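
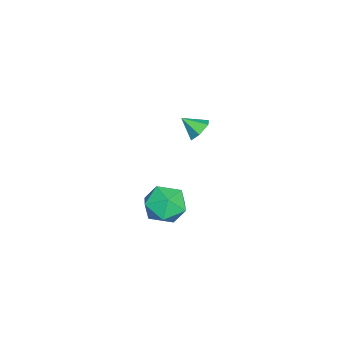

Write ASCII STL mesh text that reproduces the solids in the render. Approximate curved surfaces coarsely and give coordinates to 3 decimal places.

solid 
facet normal -0.672 -0.620 0.404
outer loop
vertex -0.171 -2.376 -2.916
vertex 0.526 -3.263 -3.118
vertex 0.597 -2.693 -2.126
endloop
endfacet
facet normal -0.711 0.028 0.702
outer loop
vertex -0.171 -2.376 -2.916
vertex 0.597 -2.693 -2.126
vertex 0.425 -1.581 -2.344
endloop
endfacet
facet normal -0.846 0.501 0.185
outer loop
vertex -0.171 -2.376 -2.916
vertex 0.425 -1.581 -2.344
vertex 0.248 -1.464 -3.47
endloop
endfacet
facet normal -0.889 0.145 -0.433
outer loop
vertex -0.171 -2.376 -2.916
vertex 0.248 -1.464 -3.47
vertex 0.311 -2.503 -3.948
endloop
endfacet
facet normal -0.782 -0.547 -0.298
outer loop
vertex -0.171 -2.376 -2.916
vertex 0.311 -2.503 -3.948
vertex 0.526 -3.263 -3.118
endloop
endfacet
facet normal -0.073 0.181 0.981
outer loop
vertex 0.425 -1.581 -2.344
vertex 0.597 -2.693 -2.126
vertex 1.489 -1.977 -2.192
endloop
endfacet
facet normal -0.009 -0.867 0.499
outer loop
vertex 0.597 -2.693 -2.126
vertex 0.526 -3.263 -3.118
vertex 1.552 -3.016 -2.67
endloop
endfacet
facet normal -0.188 -0.748 -0.636
outer loop
vertex 0.526 -3.263 -3.118
vertex 0.311 -2.503 -3.948
vertex 1.375 -2.899 -3.796
endloop
endfacet
facet normal -0.361 0.372 -0.855
outer loop
vertex 0.311 -2.503 -3.948
vertex 0.248 -1.464 -3.47
vertex 1.203 -1.787 -4.014
endloop
endfacet
facet normal -0.291 0.946 0.144
outer loop
vertex 0.248 -1.464 -3.47
vertex 0.425 -1.581 -2.344
vertex 1.274 -1.217 -3.022
endloop
endfacet
facet normal 0.889 -0.145 0.433
outer loop
vertex 1.971 -2.104 -3.224
vertex 1.489 -1.977 -2.192
vertex 1.552 -3.016 -2.67
endloop
endfacet
facet normal 0.846 -0.501 -0.185
outer loop
vertex 1.971 -2.104 -3.224
vertex 1.552 -3.016 -2.67
vertex 1.375 -2.899 -3.796
endloop
endfacet
facet normal 0.711 -0.028 -0.702
outer loop
vertex 1.971 -2.104 -3.224
vertex 1.375 -2.899 -3.796
vertex 1.203 -1.787 -4.014
endloop
endfacet
facet normal 0.672 0.620 -0.404
outer loop
vertex 1.971 -2.104 -3.224
vertex 1.203 -1.787 -4.014
vertex 1.274 -1.217 -3.022
endloop
endfacet
facet normal 0.782 0.547 0.298
outer loop
vertex 1.971 -2.104 -3.224
vertex 1.274 -1.217 -3.022
vertex 1.489 -1.977 -2.192
endloop
endfacet
facet normal 0.361 -0.372 0.855
outer loop
vertex 1.552 -3.016 -2.67
vertex 1.489 -1.977 -2.192
vertex 0.597 -2.693 -2.126
endloop
endfacet
facet normal 0.291 -0.946 -0.144
outer loop
vertex 1.375 -2.899 -3.796
vertex 1.552 -3.016 -2.67
vertex 0.526 -3.263 -3.118
endloop
endfacet
facet normal 0.073 -0.181 -0.981
outer loop
vertex 1.203 -1.787 -4.014
vertex 1.375 -2.899 -3.796
vertex 0.311 -2.503 -3.948
endloop
endfacet
facet normal 0.009 0.867 -0.499
outer loop
vertex 1.274 -1.217 -3.022
vertex 1.203 -1.787 -4.014
vertex 0.248 -1.464 -3.47
endloop
endfacet
facet normal 0.188 0.748 0.636
outer loop
vertex 1.489 -1.977 -2.192
vertex 1.274 -1.217 -3.022
vertex 0.425 -1.581 -2.344
endloop
endfacet
facet normal 0.069 0.800 -0.595
outer loop
vertex 1.928 -0.856 2.429
vertex 1.426 -0.573 2.751
vertex 2.046 -0.475 2.955
endloop
endfacet
facet normal 0.827 -0.527 0.196
outer loop
vertex 1.928 -0.856 2.429
vertex 2.046 -0.475 2.955
vertex 1.354 -1.407 3.369
endloop
endfacet
facet normal 0.069 0.801 -0.594
outer loop
vertex 2.046 -0.475 2.955
vertex 1.426 -0.573 2.751
vertex 1.543 -0.193 3.277
endloop
endfacet
facet normal 0.532 -0.019 0.847
outer loop
vertex 2.046 -0.475 2.955
vertex 1.543 -0.193 3.277
vertex 1.354 -1.407 3.369
endloop
endfacet
facet normal 0.069 0.801 -0.594
outer loop
vertex 1.543 -0.193 3.277
vertex 1.426 -0.573 2.751
vertex 0.923 -0.291 3.073
endloop
endfacet
facet normal -0.328 0.122 0.937
outer loop
vertex 1.543 -0.193 3.277
vertex 0.923 -0.291 3.073
vertex 1.354 -1.407 3.369
endloop
endfacet
facet normal 0.068 0.801 -0.595
outer loop
vertex 0.923 -0.291 3.073
vertex 1.426 -0.573 2.751
vertex 0.806 -0.672 2.547
endloop
endfacet
facet normal -0.893 -0.245 0.376
outer loop
vertex 0.923 -0.291 3.073
vertex 0.806 -0.672 2.547
vertex 1.354 -1.407 3.369
endloop
endfacet
facet normal 0.068 0.801 -0.595
outer loop
vertex 0.806 -0.672 2.547
vertex 1.426 -0.573 2.751
vertex 1.308 -0.954 2.225
endloop
endfacet
facet normal -0.599 -0.753 -0.274
outer loop
vertex 0.806 -0.672 2.547
vertex 1.308 -0.954 2.225
vertex 1.354 -1.407 3.369
endloop
endfacet
facet normal 0.069 0.800 -0.595
outer loop
vertex 1.308 -0.954 2.225
vertex 1.426 -0.573 2.751
vertex 1.928 -0.856 2.429
endloop
endfacet
facet normal 0.261 -0.894 -0.364
outer loop
vertex 1.308 -0.954 2.225
vertex 1.928 -0.856 2.429
vertex 1.354 -1.407 3.369
endloop
endfacet

endsolid


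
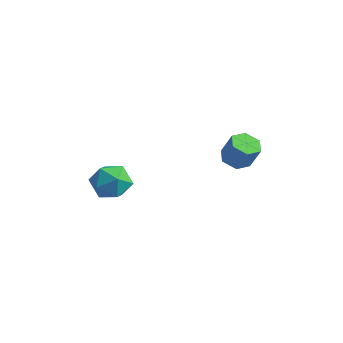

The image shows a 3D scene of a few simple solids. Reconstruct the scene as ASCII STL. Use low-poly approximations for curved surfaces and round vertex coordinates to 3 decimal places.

solid 
facet normal -0.424 -0.060 -0.904
outer loop
vertex -0.632 1.016 2.599
vertex -1.153 0.829 2.856
vertex -1.052 1.424 2.769
endloop
endfacet
facet normal 0.588 0.741 -0.324
outer loop
vertex -0.632 1.016 2.599
vertex -1.052 1.424 2.769
vertex -0.187 1.078 3.548
endloop
endfacet
facet normal 0.588 0.741 -0.324
outer loop
vertex -0.187 1.078 3.548
vertex -1.052 1.424 2.769
vertex -0.607 1.486 3.718
endloop
endfacet
facet normal 0.424 0.059 0.904
outer loop
vertex -0.187 1.078 3.548
vertex -0.607 1.486 3.718
vertex -0.707 0.891 3.804
endloop
endfacet
facet normal -0.424 -0.060 -0.904
outer loop
vertex -1.052 1.424 2.769
vertex -1.153 0.829 2.856
vertex -1.573 1.237 3.026
endloop
endfacet
facet normal -0.302 0.950 0.079
outer loop
vertex -1.052 1.424 2.769
vertex -1.573 1.237 3.026
vertex -0.607 1.486 3.718
endloop
endfacet
facet normal -0.302 0.950 0.080
outer loop
vertex -0.607 1.486 3.718
vertex -1.573 1.237 3.026
vertex -1.127 1.299 3.975
endloop
endfacet
facet normal 0.425 0.059 0.903
outer loop
vertex -0.607 1.486 3.718
vertex -1.127 1.299 3.975
vertex -0.707 0.891 3.804
endloop
endfacet
facet normal -0.424 -0.059 -0.904
outer loop
vertex -1.573 1.237 3.026
vertex -1.153 0.829 2.856
vertex -1.673 0.642 3.112
endloop
endfacet
facet normal -0.890 0.208 0.405
outer loop
vertex -1.573 1.237 3.026
vertex -1.673 0.642 3.112
vertex -1.127 1.299 3.975
endloop
endfacet
facet normal -0.890 0.210 0.404
outer loop
vertex -1.127 1.299 3.975
vertex -1.673 0.642 3.112
vertex -1.228 0.704 4.061
endloop
endfacet
facet normal 0.425 0.058 0.903
outer loop
vertex -1.127 1.299 3.975
vertex -1.228 0.704 4.061
vertex -0.707 0.891 3.804
endloop
endfacet
facet normal -0.424 -0.059 -0.904
outer loop
vertex -1.673 0.642 3.112
vertex -1.153 0.829 2.856
vertex -1.253 0.234 2.942
endloop
endfacet
facet normal -0.588 -0.741 0.324
outer loop
vertex -1.673 0.642 3.112
vertex -1.253 0.234 2.942
vertex -1.228 0.704 4.061
endloop
endfacet
facet normal -0.588 -0.741 0.324
outer loop
vertex -1.228 0.704 4.061
vertex -1.253 0.234 2.942
vertex -0.808 0.296 3.891
endloop
endfacet
facet normal 0.424 0.060 0.904
outer loop
vertex -1.228 0.704 4.061
vertex -0.808 0.296 3.891
vertex -0.707 0.891 3.804
endloop
endfacet
facet normal -0.425 -0.059 -0.903
outer loop
vertex -1.253 0.234 2.942
vertex -1.153 0.829 2.856
vertex -0.733 0.421 2.685
endloop
endfacet
facet normal 0.302 -0.950 -0.080
outer loop
vertex -1.253 0.234 2.942
vertex -0.733 0.421 2.685
vertex -0.808 0.296 3.891
endloop
endfacet
facet normal 0.302 -0.950 -0.080
outer loop
vertex -0.808 0.296 3.891
vertex -0.733 0.421 2.685
vertex -0.287 0.483 3.634
endloop
endfacet
facet normal 0.424 0.060 0.904
outer loop
vertex -0.808 0.296 3.891
vertex -0.287 0.483 3.634
vertex -0.707 0.891 3.804
endloop
endfacet
facet normal -0.425 -0.058 -0.903
outer loop
vertex -0.733 0.421 2.685
vertex -1.153 0.829 2.856
vertex -0.632 1.016 2.599
endloop
endfacet
facet normal 0.890 -0.210 -0.405
outer loop
vertex -0.733 0.421 2.685
vertex -0.632 1.016 2.599
vertex -0.287 0.483 3.634
endloop
endfacet
facet normal 0.891 -0.208 -0.404
outer loop
vertex -0.287 0.483 3.634
vertex -0.632 1.016 2.599
vertex -0.187 1.078 3.548
endloop
endfacet
facet normal 0.424 0.059 0.904
outer loop
vertex -0.287 0.483 3.634
vertex -0.187 1.078 3.548
vertex -0.707 0.891 3.804
endloop
endfacet
facet normal 0.230 -0.013 0.973
outer loop
vertex -2.828 -3.11 3.575
vertex -3.183 -3.858 3.649
vertex -2.376 -3.798 3.459
endloop
endfacet
facet normal 0.710 0.364 0.603
outer loop
vertex -2.828 -3.11 3.575
vertex -2.376 -3.798 3.459
vertex -2.28 -3.146 2.952
endloop
endfacet
facet normal 0.364 0.892 0.269
outer loop
vertex -2.828 -3.11 3.575
vertex -2.28 -3.146 2.952
vertex -3.027 -2.804 2.829
endloop
endfacet
facet normal -0.329 0.840 0.432
outer loop
vertex -2.828 -3.11 3.575
vertex -3.027 -2.804 2.829
vertex -3.585 -3.244 3.259
endloop
endfacet
facet normal -0.412 0.281 0.867
outer loop
vertex -2.828 -3.11 3.575
vertex -3.585 -3.244 3.259
vertex -3.183 -3.858 3.649
endloop
endfacet
facet normal 0.992 -0.063 0.107
outer loop
vertex -2.28 -3.146 2.952
vertex -2.376 -3.798 3.459
vertex -2.295 -3.916 2.641
endloop
endfacet
facet normal 0.216 -0.675 0.705
outer loop
vertex -2.376 -3.798 3.459
vertex -3.183 -3.858 3.649
vertex -2.853 -4.356 3.071
endloop
endfacet
facet normal -0.822 -0.199 0.533
outer loop
vertex -3.183 -3.858 3.649
vertex -3.585 -3.244 3.259
vertex -3.6 -4.014 2.948
endloop
endfacet
facet normal -0.688 0.706 -0.170
outer loop
vertex -3.585 -3.244 3.259
vertex -3.027 -2.804 2.829
vertex -3.504 -3.362 2.441
endloop
endfacet
facet normal 0.433 0.790 -0.434
outer loop
vertex -3.027 -2.804 2.829
vertex -2.28 -3.146 2.952
vertex -2.697 -3.302 2.251
endloop
endfacet
facet normal 0.329 -0.840 -0.432
outer loop
vertex -3.052 -4.05 2.325
vertex -2.295 -3.916 2.641
vertex -2.853 -4.356 3.071
endloop
endfacet
facet normal -0.364 -0.892 -0.269
outer loop
vertex -3.052 -4.05 2.325
vertex -2.853 -4.356 3.071
vertex -3.6 -4.014 2.948
endloop
endfacet
facet normal -0.710 -0.364 -0.603
outer loop
vertex -3.052 -4.05 2.325
vertex -3.6 -4.014 2.948
vertex -3.504 -3.362 2.441
endloop
endfacet
facet normal -0.230 0.013 -0.973
outer loop
vertex -3.052 -4.05 2.325
vertex -3.504 -3.362 2.441
vertex -2.697 -3.302 2.251
endloop
endfacet
facet normal 0.412 -0.281 -0.867
outer loop
vertex -3.052 -4.05 2.325
vertex -2.697 -3.302 2.251
vertex -2.295 -3.916 2.641
endloop
endfacet
facet normal 0.688 -0.706 0.170
outer loop
vertex -2.853 -4.356 3.071
vertex -2.295 -3.916 2.641
vertex -2.376 -3.798 3.459
endloop
endfacet
facet normal -0.433 -0.790 0.434
outer loop
vertex -3.6 -4.014 2.948
vertex -2.853 -4.356 3.071
vertex -3.183 -3.858 3.649
endloop
endfacet
facet normal -0.992 0.063 -0.107
outer loop
vertex -3.504 -3.362 2.441
vertex -3.6 -4.014 2.948
vertex -3.585 -3.244 3.259
endloop
endfacet
facet normal -0.216 0.675 -0.705
outer loop
vertex -2.697 -3.302 2.251
vertex -3.504 -3.362 2.441
vertex -3.027 -2.804 2.829
endloop
endfacet
facet normal 0.822 0.199 -0.533
outer loop
vertex -2.295 -3.916 2.641
vertex -2.697 -3.302 2.251
vertex -2.28 -3.146 2.952
endloop
endfacet

endsolid


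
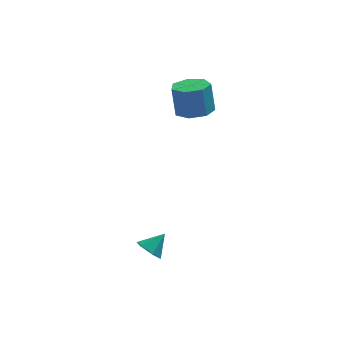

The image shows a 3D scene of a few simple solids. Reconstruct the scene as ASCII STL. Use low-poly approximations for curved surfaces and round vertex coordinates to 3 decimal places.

solid 
facet normal 0.097 -0.226 -0.969
outer loop
vertex 1.91 4.279 1.628
vertex 1.161 3.621 1.706
vertex 1.116 4.593 1.475
endloop
endfacet
facet normal 0.391 0.905 -0.171
outer loop
vertex 1.91 4.279 1.628
vertex 1.116 4.593 1.475
vertex 1.748 4.657 3.257
endloop
endfacet
facet normal 0.390 0.905 -0.171
outer loop
vertex 1.748 4.657 3.257
vertex 1.116 4.593 1.475
vertex 0.953 4.971 3.104
endloop
endfacet
facet normal -0.098 0.225 0.969
outer loop
vertex 1.748 4.657 3.257
vertex 0.953 4.971 3.104
vertex 0.999 3.999 3.334
endloop
endfacet
facet normal 0.096 -0.226 -0.969
outer loop
vertex 1.116 4.593 1.475
vertex 1.161 3.621 1.706
vertex 0.355 4.175 1.497
endloop
endfacet
facet normal -0.472 0.847 -0.244
outer loop
vertex 1.116 4.593 1.475
vertex 0.355 4.175 1.497
vertex 0.953 4.971 3.104
endloop
endfacet
facet normal -0.473 0.847 -0.244
outer loop
vertex 0.953 4.971 3.104
vertex 0.355 4.175 1.497
vertex 0.193 4.553 3.125
endloop
endfacet
facet normal -0.097 0.225 0.970
outer loop
vertex 0.953 4.971 3.104
vertex 0.193 4.553 3.125
vertex 0.999 3.999 3.334
endloop
endfacet
facet normal 0.097 -0.224 -0.970
outer loop
vertex 0.355 4.175 1.497
vertex 1.161 3.621 1.706
vertex 0.202 3.34 1.675
endloop
endfacet
facet normal -0.980 0.151 -0.133
outer loop
vertex 0.355 4.175 1.497
vertex 0.202 3.34 1.675
vertex 0.193 4.553 3.125
endloop
endfacet
facet normal -0.980 0.151 -0.132
outer loop
vertex 0.193 4.553 3.125
vertex 0.202 3.34 1.675
vertex 0.04 3.718 3.304
endloop
endfacet
facet normal -0.096 0.225 0.969
outer loop
vertex 0.193 4.553 3.125
vertex 0.04 3.718 3.304
vertex 0.999 3.999 3.334
endloop
endfacet
facet normal 0.097 -0.224 -0.970
outer loop
vertex 0.202 3.34 1.675
vertex 1.161 3.621 1.706
vertex 0.771 2.716 1.876
endloop
endfacet
facet normal -0.749 -0.658 0.078
outer loop
vertex 0.202 3.34 1.675
vertex 0.771 2.716 1.876
vertex 0.04 3.718 3.304
endloop
endfacet
facet normal -0.750 -0.657 0.078
outer loop
vertex 0.04 3.718 3.304
vertex 0.771 2.716 1.876
vertex 0.608 3.094 3.505
endloop
endfacet
facet normal -0.096 0.225 0.970
outer loop
vertex 0.04 3.718 3.304
vertex 0.608 3.094 3.505
vertex 0.999 3.999 3.334
endloop
endfacet
facet normal 0.097 -0.224 -0.970
outer loop
vertex 0.771 2.716 1.876
vertex 1.161 3.621 1.706
vertex 1.634 2.774 1.949
endloop
endfacet
facet normal 0.046 -0.972 0.230
outer loop
vertex 0.771 2.716 1.876
vertex 1.634 2.774 1.949
vertex 0.608 3.094 3.505
endloop
endfacet
facet normal 0.046 -0.972 0.230
outer loop
vertex 0.608 3.094 3.505
vertex 1.634 2.774 1.949
vertex 1.471 3.152 3.578
endloop
endfacet
facet normal -0.097 0.225 0.969
outer loop
vertex 0.608 3.094 3.505
vertex 1.471 3.152 3.578
vertex 0.999 3.999 3.334
endloop
endfacet
facet normal 0.096 -0.225 -0.970
outer loop
vertex 1.634 2.774 1.949
vertex 1.161 3.621 1.706
vertex 2.141 3.47 1.838
endloop
endfacet
facet normal 0.806 -0.554 0.209
outer loop
vertex 1.634 2.774 1.949
vertex 2.141 3.47 1.838
vertex 1.471 3.152 3.578
endloop
endfacet
facet normal 0.806 -0.554 0.209
outer loop
vertex 1.471 3.152 3.578
vertex 2.141 3.47 1.838
vertex 1.978 3.848 3.467
endloop
endfacet
facet normal -0.097 0.225 0.969
outer loop
vertex 1.471 3.152 3.578
vertex 1.978 3.848 3.467
vertex 0.999 3.999 3.334
endloop
endfacet
facet normal 0.096 -0.224 -0.970
outer loop
vertex 2.141 3.47 1.838
vertex 1.161 3.621 1.706
vertex 1.91 4.279 1.628
endloop
endfacet
facet normal 0.959 0.282 0.031
outer loop
vertex 2.141 3.47 1.838
vertex 1.91 4.279 1.628
vertex 1.978 3.848 3.467
endloop
endfacet
facet normal 0.959 0.281 0.030
outer loop
vertex 1.978 3.848 3.467
vertex 1.91 4.279 1.628
vertex 1.748 4.657 3.257
endloop
endfacet
facet normal -0.097 0.224 0.970
outer loop
vertex 1.978 3.848 3.467
vertex 1.748 4.657 3.257
vertex 0.999 3.999 3.334
endloop
endfacet
facet normal -0.669 -0.390 -0.633
outer loop
vertex -1.239 -1.812 -4.446
vertex -1.645 -2.046 -3.873
vertex -1.764 -1.375 -4.161
endloop
endfacet
facet normal 0.510 0.807 -0.297
outer loop
vertex -1.239 -1.812 -4.446
vertex -1.764 -1.375 -4.161
vertex -0.835 -1.574 -3.107
endloop
endfacet
facet normal -0.669 -0.390 -0.632
outer loop
vertex -1.764 -1.375 -4.161
vertex -1.645 -2.046 -3.873
vertex -2.169 -1.609 -3.588
endloop
endfacet
facet normal -0.131 0.947 0.294
outer loop
vertex -1.764 -1.375 -4.161
vertex -2.169 -1.609 -3.588
vertex -0.835 -1.574 -3.107
endloop
endfacet
facet normal -0.669 -0.390 -0.632
outer loop
vertex -2.169 -1.609 -3.588
vertex -1.645 -2.046 -3.873
vertex -2.05 -2.28 -3.3
endloop
endfacet
facet normal -0.329 0.323 0.888
outer loop
vertex -2.169 -1.609 -3.588
vertex -2.05 -2.28 -3.3
vertex -0.835 -1.574 -3.107
endloop
endfacet
facet normal -0.669 -0.391 -0.632
outer loop
vertex -2.05 -2.28 -3.3
vertex -1.645 -2.046 -3.873
vertex -1.526 -2.717 -3.584
endloop
endfacet
facet normal 0.115 -0.441 0.890
outer loop
vertex -2.05 -2.28 -3.3
vertex -1.526 -2.717 -3.584
vertex -0.835 -1.574 -3.107
endloop
endfacet
facet normal -0.669 -0.391 -0.632
outer loop
vertex -1.526 -2.717 -3.584
vertex -1.645 -2.046 -3.873
vertex -1.12 -2.483 -4.158
endloop
endfacet
facet normal 0.757 -0.582 0.298
outer loop
vertex -1.526 -2.717 -3.584
vertex -1.12 -2.483 -4.158
vertex -0.835 -1.574 -3.107
endloop
endfacet
facet normal -0.669 -0.390 -0.633
outer loop
vertex -1.12 -2.483 -4.158
vertex -1.645 -2.046 -3.873
vertex -1.239 -1.812 -4.446
endloop
endfacet
facet normal 0.954 0.042 -0.296
outer loop
vertex -1.12 -2.483 -4.158
vertex -1.239 -1.812 -4.446
vertex -0.835 -1.574 -3.107
endloop
endfacet

endsolid


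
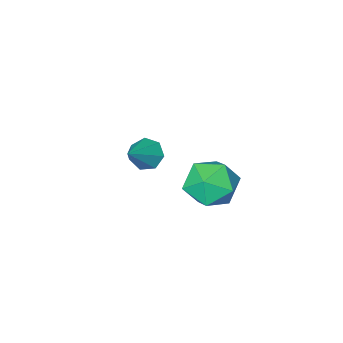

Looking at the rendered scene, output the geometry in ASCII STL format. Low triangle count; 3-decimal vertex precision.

solid 
facet normal -0.650 0.589 0.480
outer loop
vertex -2.169 0.985 -0.979
vertex -2.951 0.298 -1.194
vertex -2.384 0.196 -0.301
endloop
endfacet
facet normal 0.004 0.651 0.759
outer loop
vertex -2.169 0.985 -0.979
vertex -2.384 0.196 -0.301
vertex -1.376 0.447 -0.522
endloop
endfacet
facet normal 0.447 0.862 0.240
outer loop
vertex -2.169 0.985 -0.979
vertex -1.376 0.447 -0.522
vertex -1.32 0.704 -1.551
endloop
endfacet
facet normal 0.066 0.931 -0.360
outer loop
vertex -2.169 0.985 -0.979
vertex -1.32 0.704 -1.551
vertex -2.293 0.612 -1.966
endloop
endfacet
facet normal -0.612 0.762 -0.211
outer loop
vertex -2.169 0.985 -0.979
vertex -2.293 0.612 -1.966
vertex -2.951 0.298 -1.194
endloop
endfacet
facet normal 0.213 0.004 0.977
outer loop
vertex -1.376 0.447 -0.522
vertex -2.384 0.196 -0.301
vertex -1.667 -0.572 -0.454
endloop
endfacet
facet normal -0.845 -0.096 0.526
outer loop
vertex -2.384 0.196 -0.301
vertex -2.951 0.298 -1.194
vertex -2.64 -0.664 -0.869
endloop
endfacet
facet normal -0.784 0.184 -0.593
outer loop
vertex -2.951 0.298 -1.194
vertex -2.293 0.612 -1.966
vertex -2.584 -0.407 -1.898
endloop
endfacet
facet normal 0.312 0.457 -0.833
outer loop
vertex -2.293 0.612 -1.966
vertex -1.32 0.704 -1.551
vertex -1.576 -0.156 -2.119
endloop
endfacet
facet normal 0.928 0.346 0.137
outer loop
vertex -1.32 0.704 -1.551
vertex -1.376 0.447 -0.522
vertex -1.009 -0.258 -1.226
endloop
endfacet
facet normal -0.066 -0.931 0.360
outer loop
vertex -1.791 -0.945 -1.441
vertex -1.667 -0.572 -0.454
vertex -2.64 -0.664 -0.869
endloop
endfacet
facet normal -0.447 -0.862 -0.240
outer loop
vertex -1.791 -0.945 -1.441
vertex -2.64 -0.664 -0.869
vertex -2.584 -0.407 -1.898
endloop
endfacet
facet normal -0.004 -0.651 -0.759
outer loop
vertex -1.791 -0.945 -1.441
vertex -2.584 -0.407 -1.898
vertex -1.576 -0.156 -2.119
endloop
endfacet
facet normal 0.650 -0.589 -0.480
outer loop
vertex -1.791 -0.945 -1.441
vertex -1.576 -0.156 -2.119
vertex -1.009 -0.258 -1.226
endloop
endfacet
facet normal 0.612 -0.762 0.211
outer loop
vertex -1.791 -0.945 -1.441
vertex -1.009 -0.258 -1.226
vertex -1.667 -0.572 -0.454
endloop
endfacet
facet normal -0.312 -0.457 0.833
outer loop
vertex -2.64 -0.664 -0.869
vertex -1.667 -0.572 -0.454
vertex -2.384 0.196 -0.301
endloop
endfacet
facet normal -0.928 -0.346 -0.137
outer loop
vertex -2.584 -0.407 -1.898
vertex -2.64 -0.664 -0.869
vertex -2.951 0.298 -1.194
endloop
endfacet
facet normal -0.213 -0.004 -0.977
outer loop
vertex -1.576 -0.156 -2.119
vertex -2.584 -0.407 -1.898
vertex -2.293 0.612 -1.966
endloop
endfacet
facet normal 0.845 0.096 -0.526
outer loop
vertex -1.009 -0.258 -1.226
vertex -1.576 -0.156 -2.119
vertex -1.32 0.704 -1.551
endloop
endfacet
facet normal 0.784 -0.184 0.593
outer loop
vertex -1.667 -0.572 -0.454
vertex -1.009 -0.258 -1.226
vertex -1.376 0.447 -0.522
endloop
endfacet
facet normal -0.712 -0.360 -0.603
outer loop
vertex 1.435 1.108 1.921
vertex 1.102 0.953 2.407
vertex 1.1 1.478 2.096
endloop
endfacet
facet normal 0.546 0.707 -0.450
outer loop
vertex 1.435 1.108 1.921
vertex 1.1 1.478 2.096
vertex 2.078 1.447 3.233
endloop
endfacet
facet normal -0.712 -0.360 -0.603
outer loop
vertex 1.1 1.478 2.096
vertex 1.102 0.953 2.407
vertex 0.766 1.452 2.506
endloop
endfacet
facet normal -0.022 0.999 0.046
outer loop
vertex 1.1 1.478 2.096
vertex 0.766 1.452 2.506
vertex 2.078 1.447 3.233
endloop
endfacet
facet normal -0.713 -0.360 -0.602
outer loop
vertex 0.766 1.452 2.506
vertex 1.102 0.953 2.407
vertex 0.685 1.051 2.842
endloop
endfacet
facet normal -0.371 0.639 0.674
outer loop
vertex 0.766 1.452 2.506
vertex 0.685 1.051 2.842
vertex 2.078 1.447 3.233
endloop
endfacet
facet normal -0.712 -0.361 -0.602
outer loop
vertex 0.685 1.051 2.842
vertex 1.102 0.953 2.407
vertex 0.919 0.576 2.85
endloop
endfacet
facet normal -0.242 -0.103 0.965
outer loop
vertex 0.685 1.051 2.842
vertex 0.919 0.576 2.85
vertex 2.078 1.447 3.233
endloop
endfacet
facet normal -0.713 -0.361 -0.602
outer loop
vertex 0.919 0.576 2.85
vertex 1.102 0.953 2.407
vertex 1.29 0.385 2.525
endloop
endfacet
facet normal 0.269 -0.664 0.697
outer loop
vertex 0.919 0.576 2.85
vertex 1.29 0.385 2.525
vertex 2.078 1.447 3.233
endloop
endfacet
facet normal -0.712 -0.361 -0.602
outer loop
vertex 1.29 0.385 2.525
vertex 1.102 0.953 2.407
vertex 1.52 0.622 2.111
endloop
endfacet
facet normal 0.777 -0.625 0.074
outer loop
vertex 1.29 0.385 2.525
vertex 1.52 0.622 2.111
vertex 2.078 1.447 3.233
endloop
endfacet
facet normal -0.712 -0.360 -0.603
outer loop
vertex 1.52 0.622 2.111
vertex 1.102 0.953 2.407
vertex 1.435 1.108 1.921
endloop
endfacet
facet normal 0.899 -0.014 -0.437
outer loop
vertex 1.52 0.622 2.111
vertex 1.435 1.108 1.921
vertex 2.078 1.447 3.233
endloop
endfacet

endsolid


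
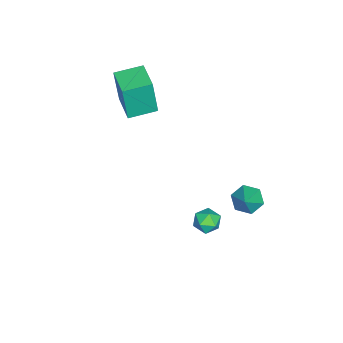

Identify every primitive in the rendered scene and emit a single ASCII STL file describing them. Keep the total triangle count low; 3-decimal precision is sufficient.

solid 
facet normal -0.547 0.829 0.114
outer loop
vertex -3.356 -1.512 2.441
vertex -2.135 -0.711 2.47
vertex -3.443 -1.309 0.544
endloop
endfacet
facet normal -0.836 -0.548 -0.020
outer loop
vertex -2.705 -2.429 0.39
vertex -3.356 -1.512 2.441
vertex -3.443 -1.309 0.544
endloop
endfacet
facet normal -0.547 0.830 0.114
outer loop
vertex -3.443 -1.309 0.544
vertex -2.135 -0.711 2.47
vertex -2.223 -0.509 0.573
endloop
endfacet
facet normal -0.046 0.106 -0.993
outer loop
vertex -2.223 -0.509 0.573
vertex -2.705 -2.429 0.39
vertex -3.443 -1.309 0.544
endloop
endfacet
facet normal 0.046 -0.106 0.993
outer loop
vertex -3.356 -1.512 2.441
vertex -1.397 -1.831 2.316
vertex -2.135 -0.711 2.47
endloop
endfacet
facet normal -0.836 -0.549 -0.020
outer loop
vertex -2.617 -2.631 2.287
vertex -3.356 -1.512 2.441
vertex -2.705 -2.429 0.39
endloop
endfacet
facet normal 0.046 -0.106 0.993
outer loop
vertex -2.617 -2.631 2.287
vertex -1.397 -1.831 2.316
vertex -3.356 -1.512 2.441
endloop
endfacet
facet normal 0.836 0.548 0.020
outer loop
vertex -2.135 -0.711 2.47
vertex -1.397 -1.831 2.316
vertex -2.223 -0.509 0.573
endloop
endfacet
facet normal -0.046 0.106 -0.993
outer loop
vertex -1.484 -1.628 0.419
vertex -2.705 -2.429 0.39
vertex -2.223 -0.509 0.573
endloop
endfacet
facet normal 0.836 0.549 0.020
outer loop
vertex -2.223 -0.509 0.573
vertex -1.397 -1.831 2.316
vertex -1.484 -1.628 0.419
endloop
endfacet
facet normal 0.547 -0.829 -0.114
outer loop
vertex -1.484 -1.628 0.419
vertex -2.617 -2.631 2.287
vertex -2.705 -2.429 0.39
endloop
endfacet
facet normal 0.547 -0.830 -0.114
outer loop
vertex -1.397 -1.831 2.316
vertex -2.617 -2.631 2.287
vertex -1.484 -1.628 0.419
endloop
endfacet
facet normal -0.745 -0.098 -0.660
outer loop
vertex -1.162 4.044 -4.525
vertex -1.589 3.728 -3.996
vertex -1.601 4.471 -4.093
endloop
endfacet
facet normal 0.625 0.770 -0.126
outer loop
vertex -1.162 4.044 -4.525
vertex -1.601 4.471 -4.093
vertex -0.651 3.852 -3.164
endloop
endfacet
facet normal -0.744 -0.098 -0.661
outer loop
vertex -1.601 4.471 -4.093
vertex -1.589 3.728 -3.996
vertex -2.029 4.155 -3.564
endloop
endfacet
facet normal 0.032 0.846 0.531
outer loop
vertex -1.601 4.471 -4.093
vertex -2.029 4.155 -3.564
vertex -0.651 3.852 -3.164
endloop
endfacet
facet normal -0.744 -0.099 -0.660
outer loop
vertex -2.029 4.155 -3.564
vertex -1.589 3.728 -3.996
vertex -2.016 3.412 -3.467
endloop
endfacet
facet normal -0.252 0.121 0.960
outer loop
vertex -2.029 4.155 -3.564
vertex -2.016 3.412 -3.467
vertex -0.651 3.852 -3.164
endloop
endfacet
facet normal -0.745 -0.098 -0.660
outer loop
vertex -2.016 3.412 -3.467
vertex -1.589 3.728 -3.996
vertex -1.577 2.984 -3.899
endloop
endfacet
facet normal 0.057 -0.680 0.731
outer loop
vertex -2.016 3.412 -3.467
vertex -1.577 2.984 -3.899
vertex -0.651 3.852 -3.164
endloop
endfacet
facet normal -0.744 -0.098 -0.661
outer loop
vertex -1.577 2.984 -3.899
vertex -1.589 3.728 -3.996
vertex -1.149 3.3 -4.428
endloop
endfacet
facet normal 0.650 -0.756 0.074
outer loop
vertex -1.577 2.984 -3.899
vertex -1.149 3.3 -4.428
vertex -0.651 3.852 -3.164
endloop
endfacet
facet normal -0.745 -0.099 -0.660
outer loop
vertex -1.149 3.3 -4.428
vertex -1.589 3.728 -3.996
vertex -1.162 4.044 -4.525
endloop
endfacet
facet normal 0.934 -0.030 -0.355
outer loop
vertex -1.149 3.3 -4.428
vertex -1.162 4.044 -4.525
vertex -0.651 3.852 -3.164
endloop
endfacet
facet normal 0.056 0.998 0.010
outer loop
vertex 2.497 3.567 -1.721
vertex 2.219 3.577 -1.132
vertex 2.867 3.541 -1.185
endloop
endfacet
facet normal 0.590 0.717 -0.372
outer loop
vertex 2.497 3.567 -1.721
vertex 2.867 3.541 -1.185
vertex 3.007 3.161 -1.695
endloop
endfacet
facet normal 0.304 0.324 -0.896
outer loop
vertex 2.497 3.567 -1.721
vertex 3.007 3.161 -1.695
vertex 2.444 2.962 -1.958
endloop
endfacet
facet normal -0.406 0.364 -0.838
outer loop
vertex 2.497 3.567 -1.721
vertex 2.444 2.962 -1.958
vertex 1.957 3.22 -1.61
endloop
endfacet
facet normal -0.559 0.781 -0.277
outer loop
vertex 2.497 3.567 -1.721
vertex 1.957 3.22 -1.61
vertex 2.219 3.577 -1.132
endloop
endfacet
facet normal 0.958 0.280 0.054
outer loop
vertex 3.007 3.161 -1.695
vertex 2.867 3.541 -1.185
vertex 3.043 2.92 -1.09
endloop
endfacet
facet normal 0.096 0.736 0.670
outer loop
vertex 2.867 3.541 -1.185
vertex 2.219 3.577 -1.132
vertex 2.556 3.178 -0.742
endloop
endfacet
facet normal -0.900 0.384 0.207
outer loop
vertex 2.219 3.577 -1.132
vertex 1.957 3.22 -1.61
vertex 1.993 2.979 -1.005
endloop
endfacet
facet normal -0.654 -0.292 -0.698
outer loop
vertex 1.957 3.22 -1.61
vertex 2.444 2.962 -1.958
vertex 2.133 2.599 -1.515
endloop
endfacet
facet normal 0.496 -0.356 -0.792
outer loop
vertex 2.444 2.962 -1.958
vertex 3.007 3.161 -1.695
vertex 2.781 2.563 -1.568
endloop
endfacet
facet normal 0.406 -0.364 0.838
outer loop
vertex 2.503 2.573 -0.979
vertex 3.043 2.92 -1.09
vertex 2.556 3.178 -0.742
endloop
endfacet
facet normal -0.304 -0.324 0.896
outer loop
vertex 2.503 2.573 -0.979
vertex 2.556 3.178 -0.742
vertex 1.993 2.979 -1.005
endloop
endfacet
facet normal -0.590 -0.717 0.372
outer loop
vertex 2.503 2.573 -0.979
vertex 1.993 2.979 -1.005
vertex 2.133 2.599 -1.515
endloop
endfacet
facet normal -0.056 -0.998 -0.010
outer loop
vertex 2.503 2.573 -0.979
vertex 2.133 2.599 -1.515
vertex 2.781 2.563 -1.568
endloop
endfacet
facet normal 0.559 -0.781 0.277
outer loop
vertex 2.503 2.573 -0.979
vertex 2.781 2.563 -1.568
vertex 3.043 2.92 -1.09
endloop
endfacet
facet normal 0.654 0.292 0.698
outer loop
vertex 2.556 3.178 -0.742
vertex 3.043 2.92 -1.09
vertex 2.867 3.541 -1.185
endloop
endfacet
facet normal -0.496 0.356 0.792
outer loop
vertex 1.993 2.979 -1.005
vertex 2.556 3.178 -0.742
vertex 2.219 3.577 -1.132
endloop
endfacet
facet normal -0.958 -0.280 -0.054
outer loop
vertex 2.133 2.599 -1.515
vertex 1.993 2.979 -1.005
vertex 1.957 3.22 -1.61
endloop
endfacet
facet normal -0.096 -0.736 -0.670
outer loop
vertex 2.781 2.563 -1.568
vertex 2.133 2.599 -1.515
vertex 2.444 2.962 -1.958
endloop
endfacet
facet normal 0.900 -0.384 -0.207
outer loop
vertex 3.043 2.92 -1.09
vertex 2.781 2.563 -1.568
vertex 3.007 3.161 -1.695
endloop
endfacet

endsolid


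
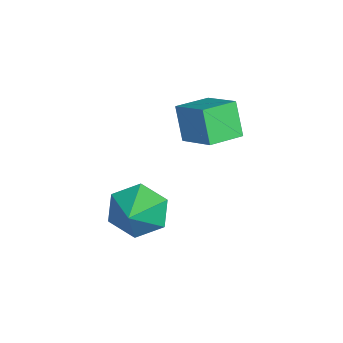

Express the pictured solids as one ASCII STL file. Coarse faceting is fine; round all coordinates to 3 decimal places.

solid 
facet normal -0.860 -0.005 -0.510
outer loop
vertex -1.196 0.365 -3.696
vertex -1.752 0.356 -2.759
vertex -1.482 1.304 -3.223
endloop
endfacet
facet normal 0.803 0.445 -0.397
outer loop
vertex -1.196 0.365 -3.696
vertex -1.482 1.304 -3.223
vertex -0.308 0.364 -1.901
endloop
endfacet
facet normal -0.860 -0.005 -0.510
outer loop
vertex -1.482 1.304 -3.223
vertex -1.752 0.356 -2.759
vertex -2.038 1.295 -2.286
endloop
endfacet
facet normal 0.414 0.874 0.254
outer loop
vertex -1.482 1.304 -3.223
vertex -2.038 1.295 -2.286
vertex -0.308 0.364 -1.901
endloop
endfacet
facet normal -0.860 -0.004 -0.511
outer loop
vertex -2.038 1.295 -2.286
vertex -1.752 0.356 -2.759
vertex -2.309 0.347 -1.822
endloop
endfacet
facet normal 0.032 0.432 0.901
outer loop
vertex -2.038 1.295 -2.286
vertex -2.309 0.347 -1.822
vertex -0.308 0.364 -1.901
endloop
endfacet
facet normal -0.860 -0.004 -0.511
outer loop
vertex -2.309 0.347 -1.822
vertex -1.752 0.356 -2.759
vertex -2.023 -0.592 -2.295
endloop
endfacet
facet normal 0.039 -0.440 0.897
outer loop
vertex -2.309 0.347 -1.822
vertex -2.023 -0.592 -2.295
vertex -0.308 0.364 -1.901
endloop
endfacet
facet normal -0.860 -0.004 -0.511
outer loop
vertex -2.023 -0.592 -2.295
vertex -1.752 0.356 -2.759
vertex -1.466 -0.583 -3.232
endloop
endfacet
facet normal 0.428 -0.870 0.246
outer loop
vertex -2.023 -0.592 -2.295
vertex -1.466 -0.583 -3.232
vertex -0.308 0.364 -1.901
endloop
endfacet
facet normal -0.860 -0.005 -0.510
outer loop
vertex -1.466 -0.583 -3.232
vertex -1.752 0.356 -2.759
vertex -1.196 0.365 -3.696
endloop
endfacet
facet normal 0.810 -0.427 -0.401
outer loop
vertex -1.466 -0.583 -3.232
vertex -1.196 0.365 -3.696
vertex -0.308 0.364 -1.901
endloop
endfacet
facet normal -0.590 -0.682 -0.432
outer loop
vertex -3.777 1.216 1.105
vertex -4.734 2.141 0.951
vertex -3.238 1.561 -0.174
endloop
endfacet
facet normal 0.714 -0.690 0.115
outer loop
vertex -2.306 2.639 0.509
vertex -3.777 1.216 1.105
vertex -3.238 1.561 -0.174
endloop
endfacet
facet normal -0.590 -0.682 -0.432
outer loop
vertex -3.238 1.561 -0.174
vertex -4.734 2.141 0.951
vertex -4.195 2.486 -0.328
endloop
endfacet
facet normal 0.377 0.241 -0.894
outer loop
vertex -4.195 2.486 -0.328
vertex -2.306 2.639 0.509
vertex -3.238 1.561 -0.174
endloop
endfacet
facet normal -0.377 -0.241 0.894
outer loop
vertex -3.777 1.216 1.105
vertex -3.802 3.219 1.634
vertex -4.734 2.141 0.951
endloop
endfacet
facet normal 0.714 -0.690 0.115
outer loop
vertex -2.845 2.294 1.788
vertex -3.777 1.216 1.105
vertex -2.306 2.639 0.509
endloop
endfacet
facet normal -0.377 -0.241 0.894
outer loop
vertex -2.845 2.294 1.788
vertex -3.802 3.219 1.634
vertex -3.777 1.216 1.105
endloop
endfacet
facet normal -0.714 0.690 -0.115
outer loop
vertex -4.734 2.141 0.951
vertex -3.802 3.219 1.634
vertex -4.195 2.486 -0.328
endloop
endfacet
facet normal 0.377 0.241 -0.894
outer loop
vertex -3.263 3.564 0.355
vertex -2.306 2.639 0.509
vertex -4.195 2.486 -0.328
endloop
endfacet
facet normal -0.714 0.690 -0.115
outer loop
vertex -4.195 2.486 -0.328
vertex -3.802 3.219 1.634
vertex -3.263 3.564 0.355
endloop
endfacet
facet normal 0.590 0.682 0.432
outer loop
vertex -3.263 3.564 0.355
vertex -2.845 2.294 1.788
vertex -2.306 2.639 0.509
endloop
endfacet
facet normal 0.590 0.682 0.432
outer loop
vertex -3.802 3.219 1.634
vertex -2.845 2.294 1.788
vertex -3.263 3.564 0.355
endloop
endfacet

endsolid


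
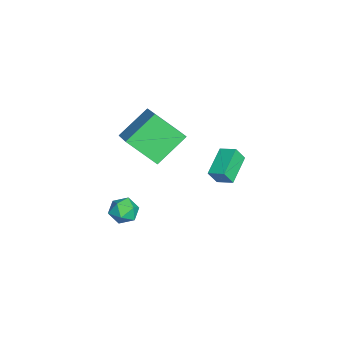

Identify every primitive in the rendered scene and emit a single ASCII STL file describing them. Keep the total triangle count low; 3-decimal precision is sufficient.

solid 
facet normal -0.223 0.771 0.596
outer loop
vertex -3.133 -0.605 -2.395
vertex -3.277 -1.111 -1.794
vertex -2.542 -0.817 -1.9
endloop
endfacet
facet normal 0.258 0.961 0.104
outer loop
vertex -3.133 -0.605 -2.395
vertex -2.542 -0.817 -1.9
vertex -2.407 -0.768 -2.687
endloop
endfacet
facet normal -0.028 0.842 -0.539
outer loop
vertex -3.133 -0.605 -2.395
vertex -2.407 -0.768 -2.687
vertex -3.059 -1.032 -3.066
endloop
endfacet
facet normal -0.684 0.579 -0.444
outer loop
vertex -3.133 -0.605 -2.395
vertex -3.059 -1.032 -3.066
vertex -3.597 -1.244 -2.514
endloop
endfacet
facet normal -0.804 0.536 0.258
outer loop
vertex -3.133 -0.605 -2.395
vertex -3.597 -1.244 -2.514
vertex -3.277 -1.111 -1.794
endloop
endfacet
facet normal 0.827 0.535 0.175
outer loop
vertex -2.407 -0.768 -2.687
vertex -2.542 -0.817 -1.9
vertex -2.103 -1.376 -2.266
endloop
endfacet
facet normal 0.049 0.228 0.972
outer loop
vertex -2.542 -0.817 -1.9
vertex -3.277 -1.111 -1.794
vertex -2.641 -1.588 -1.714
endloop
endfacet
facet normal -0.892 -0.152 0.425
outer loop
vertex -3.277 -1.111 -1.794
vertex -3.597 -1.244 -2.514
vertex -3.293 -1.852 -2.093
endloop
endfacet
facet normal -0.698 -0.082 -0.712
outer loop
vertex -3.597 -1.244 -2.514
vertex -3.059 -1.032 -3.066
vertex -3.158 -1.803 -2.88
endloop
endfacet
facet normal 0.365 0.342 -0.866
outer loop
vertex -3.059 -1.032 -3.066
vertex -2.407 -0.768 -2.687
vertex -2.423 -1.509 -2.986
endloop
endfacet
facet normal 0.684 -0.579 0.444
outer loop
vertex -2.567 -2.015 -2.385
vertex -2.103 -1.376 -2.266
vertex -2.641 -1.588 -1.714
endloop
endfacet
facet normal 0.028 -0.842 0.539
outer loop
vertex -2.567 -2.015 -2.385
vertex -2.641 -1.588 -1.714
vertex -3.293 -1.852 -2.093
endloop
endfacet
facet normal -0.258 -0.961 -0.104
outer loop
vertex -2.567 -2.015 -2.385
vertex -3.293 -1.852 -2.093
vertex -3.158 -1.803 -2.88
endloop
endfacet
facet normal 0.223 -0.771 -0.596
outer loop
vertex -2.567 -2.015 -2.385
vertex -3.158 -1.803 -2.88
vertex -2.423 -1.509 -2.986
endloop
endfacet
facet normal 0.804 -0.536 -0.258
outer loop
vertex -2.567 -2.015 -2.385
vertex -2.423 -1.509 -2.986
vertex -2.103 -1.376 -2.266
endloop
endfacet
facet normal 0.698 0.082 0.712
outer loop
vertex -2.641 -1.588 -1.714
vertex -2.103 -1.376 -2.266
vertex -2.542 -0.817 -1.9
endloop
endfacet
facet normal -0.365 -0.342 0.866
outer loop
vertex -3.293 -1.852 -2.093
vertex -2.641 -1.588 -1.714
vertex -3.277 -1.111 -1.794
endloop
endfacet
facet normal -0.827 -0.535 -0.175
outer loop
vertex -3.158 -1.803 -2.88
vertex -3.293 -1.852 -2.093
vertex -3.597 -1.244 -2.514
endloop
endfacet
facet normal -0.049 -0.228 -0.972
outer loop
vertex -2.423 -1.509 -2.986
vertex -3.158 -1.803 -2.88
vertex -3.059 -1.032 -3.066
endloop
endfacet
facet normal 0.892 0.152 -0.425
outer loop
vertex -2.103 -1.376 -2.266
vertex -2.423 -1.509 -2.986
vertex -2.407 -0.768 -2.687
endloop
endfacet
facet normal -0.874 0.306 0.378
outer loop
vertex -3.319 3.11 1.908
vertex -2.921 3.851 2.228
vertex -3.495 3.525 1.164
endloop
endfacet
facet normal -0.442 -0.824 -0.355
outer loop
vertex -2.079 3.029 0.552
vertex -3.319 3.11 1.908
vertex -3.495 3.525 1.164
endloop
endfacet
facet normal -0.874 0.306 0.378
outer loop
vertex -3.495 3.525 1.164
vertex -2.921 3.851 2.228
vertex -3.097 4.266 1.484
endloop
endfacet
facet normal -0.202 0.478 -0.855
outer loop
vertex -3.097 4.266 1.484
vertex -2.079 3.029 0.552
vertex -3.495 3.525 1.164
endloop
endfacet
facet normal 0.202 -0.478 0.855
outer loop
vertex -3.319 3.11 1.908
vertex -1.505 3.355 1.616
vertex -2.921 3.851 2.228
endloop
endfacet
facet normal -0.442 -0.824 -0.355
outer loop
vertex -1.903 2.614 1.296
vertex -3.319 3.11 1.908
vertex -2.079 3.029 0.552
endloop
endfacet
facet normal 0.202 -0.478 0.855
outer loop
vertex -1.903 2.614 1.296
vertex -1.505 3.355 1.616
vertex -3.319 3.11 1.908
endloop
endfacet
facet normal 0.442 0.824 0.355
outer loop
vertex -2.921 3.851 2.228
vertex -1.505 3.355 1.616
vertex -3.097 4.266 1.484
endloop
endfacet
facet normal -0.202 0.478 -0.855
outer loop
vertex -1.681 3.77 0.872
vertex -2.079 3.029 0.552
vertex -3.097 4.266 1.484
endloop
endfacet
facet normal 0.442 0.824 0.355
outer loop
vertex -3.097 4.266 1.484
vertex -1.505 3.355 1.616
vertex -1.681 3.77 0.872
endloop
endfacet
facet normal 0.874 -0.306 -0.378
outer loop
vertex -1.681 3.77 0.872
vertex -1.903 2.614 1.296
vertex -2.079 3.029 0.552
endloop
endfacet
facet normal 0.874 -0.306 -0.378
outer loop
vertex -1.505 3.355 1.616
vertex -1.903 2.614 1.296
vertex -1.681 3.77 0.872
endloop
endfacet
facet normal -0.851 -0.231 -0.473
outer loop
vertex -3.5 -1.525 2.504
vertex -4.496 -0.271 3.685
vertex -3.188 -0.086 1.24
endloop
endfacet
facet normal 0.501 -0.630 -0.594
outer loop
vertex -1.504 0.371 2.175
vertex -3.5 -1.525 2.504
vertex -3.188 -0.086 1.24
endloop
endfacet
facet normal -0.850 -0.231 -0.472
outer loop
vertex -3.188 -0.086 1.24
vertex -4.496 -0.271 3.685
vertex -4.185 1.168 2.421
endloop
endfacet
facet normal 0.161 0.741 -0.652
outer loop
vertex -4.185 1.168 2.421
vertex -1.504 0.371 2.175
vertex -3.188 -0.086 1.24
endloop
endfacet
facet normal -0.161 -0.741 0.652
outer loop
vertex -3.5 -1.525 2.504
vertex -2.812 0.186 4.62
vertex -4.496 -0.271 3.685
endloop
endfacet
facet normal 0.500 -0.630 -0.594
outer loop
vertex -1.815 -1.068 3.439
vertex -3.5 -1.525 2.504
vertex -1.504 0.371 2.175
endloop
endfacet
facet normal -0.161 -0.741 0.652
outer loop
vertex -1.815 -1.068 3.439
vertex -2.812 0.186 4.62
vertex -3.5 -1.525 2.504
endloop
endfacet
facet normal -0.501 0.630 0.594
outer loop
vertex -4.496 -0.271 3.685
vertex -2.812 0.186 4.62
vertex -4.185 1.168 2.421
endloop
endfacet
facet normal 0.161 0.741 -0.652
outer loop
vertex -2.5 1.625 3.356
vertex -1.504 0.371 2.175
vertex -4.185 1.168 2.421
endloop
endfacet
facet normal -0.500 0.630 0.594
outer loop
vertex -4.185 1.168 2.421
vertex -2.812 0.186 4.62
vertex -2.5 1.625 3.356
endloop
endfacet
facet normal 0.851 0.231 0.472
outer loop
vertex -2.5 1.625 3.356
vertex -1.815 -1.068 3.439
vertex -1.504 0.371 2.175
endloop
endfacet
facet normal 0.850 0.231 0.473
outer loop
vertex -2.812 0.186 4.62
vertex -1.815 -1.068 3.439
vertex -2.5 1.625 3.356
endloop
endfacet

endsolid


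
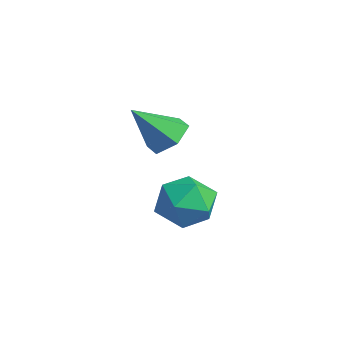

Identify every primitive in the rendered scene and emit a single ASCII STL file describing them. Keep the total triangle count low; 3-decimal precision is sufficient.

solid 
facet normal -0.932 0.327 0.158
outer loop
vertex 1.802 4.646 -1.359
vertex 1.512 3.686 -1.083
vertex 1.867 4.349 -0.364
endloop
endfacet
facet normal -0.456 0.844 0.282
outer loop
vertex 1.802 4.646 -1.359
vertex 1.867 4.349 -0.364
vertex 2.635 4.907 -0.792
endloop
endfacet
facet normal -0.081 0.945 -0.317
outer loop
vertex 1.802 4.646 -1.359
vertex 2.635 4.907 -0.792
vertex 2.755 4.588 -1.775
endloop
endfacet
facet normal -0.323 0.491 -0.809
outer loop
vertex 1.802 4.646 -1.359
vertex 2.755 4.588 -1.775
vertex 2.061 3.833 -1.956
endloop
endfacet
facet normal -0.850 0.108 -0.516
outer loop
vertex 1.802 4.646 -1.359
vertex 2.061 3.833 -1.956
vertex 1.512 3.686 -1.083
endloop
endfacet
facet normal -0.009 0.616 0.788
outer loop
vertex 2.635 4.907 -0.792
vertex 1.867 4.349 -0.364
vertex 2.859 4.107 -0.164
endloop
endfacet
facet normal -0.778 -0.221 0.588
outer loop
vertex 1.867 4.349 -0.364
vertex 1.512 3.686 -1.083
vertex 2.165 3.352 -0.345
endloop
endfacet
facet normal -0.645 -0.575 -0.503
outer loop
vertex 1.512 3.686 -1.083
vertex 2.061 3.833 -1.956
vertex 2.285 3.033 -1.328
endloop
endfacet
facet normal 0.208 0.043 -0.977
outer loop
vertex 2.061 3.833 -1.956
vertex 2.755 4.588 -1.775
vertex 3.053 3.591 -1.756
endloop
endfacet
facet normal 0.601 0.779 -0.179
outer loop
vertex 2.755 4.588 -1.775
vertex 2.635 4.907 -0.792
vertex 3.408 4.254 -1.037
endloop
endfacet
facet normal 0.323 -0.491 0.809
outer loop
vertex 3.118 3.294 -0.761
vertex 2.859 4.107 -0.164
vertex 2.165 3.352 -0.345
endloop
endfacet
facet normal 0.081 -0.945 0.317
outer loop
vertex 3.118 3.294 -0.761
vertex 2.165 3.352 -0.345
vertex 2.285 3.033 -1.328
endloop
endfacet
facet normal 0.456 -0.844 -0.282
outer loop
vertex 3.118 3.294 -0.761
vertex 2.285 3.033 -1.328
vertex 3.053 3.591 -1.756
endloop
endfacet
facet normal 0.932 -0.327 -0.158
outer loop
vertex 3.118 3.294 -0.761
vertex 3.053 3.591 -1.756
vertex 3.408 4.254 -1.037
endloop
endfacet
facet normal 0.850 -0.108 0.516
outer loop
vertex 3.118 3.294 -0.761
vertex 3.408 4.254 -1.037
vertex 2.859 4.107 -0.164
endloop
endfacet
facet normal -0.208 -0.043 0.977
outer loop
vertex 2.165 3.352 -0.345
vertex 2.859 4.107 -0.164
vertex 1.867 4.349 -0.364
endloop
endfacet
facet normal -0.601 -0.779 0.179
outer loop
vertex 2.285 3.033 -1.328
vertex 2.165 3.352 -0.345
vertex 1.512 3.686 -1.083
endloop
endfacet
facet normal 0.009 -0.616 -0.788
outer loop
vertex 3.053 3.591 -1.756
vertex 2.285 3.033 -1.328
vertex 2.061 3.833 -1.956
endloop
endfacet
facet normal 0.778 0.221 -0.588
outer loop
vertex 3.408 4.254 -1.037
vertex 3.053 3.591 -1.756
vertex 2.755 4.588 -1.775
endloop
endfacet
facet normal 0.645 0.575 0.503
outer loop
vertex 2.859 4.107 -0.164
vertex 3.408 4.254 -1.037
vertex 2.635 4.907 -0.792
endloop
endfacet
facet normal 0.126 0.659 -0.741
outer loop
vertex 2.66 3.978 2.188
vertex 2.262 3.494 1.69
vertex 1.866 4.045 2.113
endloop
endfacet
facet normal -0.049 0.427 0.903
outer loop
vertex 2.66 3.978 2.188
vertex 1.866 4.045 2.113
vertex 2.058 2.426 2.89
endloop
endfacet
facet normal 0.127 0.660 -0.741
outer loop
vertex 1.866 4.045 2.113
vertex 2.262 3.494 1.69
vertex 1.469 3.562 1.615
endloop
endfacet
facet normal -0.839 0.151 0.522
outer loop
vertex 1.866 4.045 2.113
vertex 1.469 3.562 1.615
vertex 2.058 2.426 2.89
endloop
endfacet
facet normal 0.127 0.659 -0.741
outer loop
vertex 1.469 3.562 1.615
vertex 2.262 3.494 1.69
vertex 1.865 3.01 1.192
endloop
endfacet
facet normal -0.840 -0.535 -0.088
outer loop
vertex 1.469 3.562 1.615
vertex 1.865 3.01 1.192
vertex 2.058 2.426 2.89
endloop
endfacet
facet normal 0.126 0.659 -0.741
outer loop
vertex 1.865 3.01 1.192
vertex 2.262 3.494 1.69
vertex 2.658 2.943 1.267
endloop
endfacet
facet normal -0.050 -0.946 -0.320
outer loop
vertex 1.865 3.01 1.192
vertex 2.658 2.943 1.267
vertex 2.058 2.426 2.89
endloop
endfacet
facet normal 0.126 0.659 -0.741
outer loop
vertex 2.658 2.943 1.267
vertex 2.262 3.494 1.69
vertex 3.056 3.427 1.765
endloop
endfacet
facet normal 0.740 -0.670 0.060
outer loop
vertex 2.658 2.943 1.267
vertex 3.056 3.427 1.765
vertex 2.058 2.426 2.89
endloop
endfacet
facet normal 0.126 0.659 -0.741
outer loop
vertex 3.056 3.427 1.765
vertex 2.262 3.494 1.69
vertex 2.66 3.978 2.188
endloop
endfacet
facet normal 0.741 0.017 0.672
outer loop
vertex 3.056 3.427 1.765
vertex 2.66 3.978 2.188
vertex 2.058 2.426 2.89
endloop
endfacet

endsolid


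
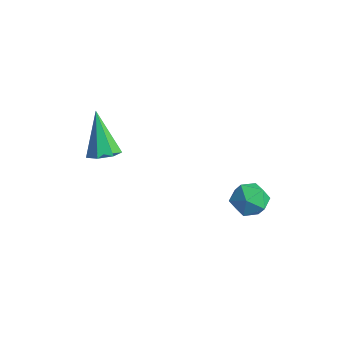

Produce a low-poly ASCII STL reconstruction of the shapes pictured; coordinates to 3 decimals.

solid 
facet normal 0.445 -0.164 -0.881
outer loop
vertex -1.74 -2.681 -0.964
vertex -2.106 -2.131 -1.251
vertex -1.463 -2.122 -0.928
endloop
endfacet
facet normal 0.612 -0.349 0.710
outer loop
vertex -1.74 -2.681 -0.964
vertex -1.463 -2.122 -0.928
vertex -3.034 -1.789 0.591
endloop
endfacet
facet normal 0.445 -0.164 -0.881
outer loop
vertex -1.463 -2.122 -0.928
vertex -2.106 -2.131 -1.251
vertex -1.669 -1.57 -1.135
endloop
endfacet
facet normal 0.664 0.467 0.584
outer loop
vertex -1.463 -2.122 -0.928
vertex -1.669 -1.57 -1.135
vertex -3.034 -1.789 0.591
endloop
endfacet
facet normal 0.444 -0.163 -0.881
outer loop
vertex -1.669 -1.57 -1.135
vertex -2.106 -2.131 -1.251
vertex -2.205 -1.44 -1.429
endloop
endfacet
facet normal 0.117 0.969 0.215
outer loop
vertex -1.669 -1.57 -1.135
vertex -2.205 -1.44 -1.429
vertex -3.034 -1.789 0.591
endloop
endfacet
facet normal 0.444 -0.163 -0.881
outer loop
vertex -2.205 -1.44 -1.429
vertex -2.106 -2.131 -1.251
vertex -2.666 -1.83 -1.589
endloop
endfacet
facet normal -0.617 0.778 -0.119
outer loop
vertex -2.205 -1.44 -1.429
vertex -2.666 -1.83 -1.589
vertex -3.034 -1.789 0.591
endloop
endfacet
facet normal 0.443 -0.165 -0.881
outer loop
vertex -2.666 -1.83 -1.589
vertex -2.106 -2.131 -1.251
vertex -2.706 -2.446 -1.494
endloop
endfacet
facet normal -0.985 0.038 -0.167
outer loop
vertex -2.666 -1.83 -1.589
vertex -2.706 -2.446 -1.494
vertex -3.034 -1.789 0.591
endloop
endfacet
facet normal 0.443 -0.164 -0.881
outer loop
vertex -2.706 -2.446 -1.494
vertex -2.106 -2.131 -1.251
vertex -2.293 -2.825 -1.216
endloop
endfacet
facet normal -0.710 -0.695 0.107
outer loop
vertex -2.706 -2.446 -1.494
vertex -2.293 -2.825 -1.216
vertex -3.034 -1.789 0.591
endloop
endfacet
facet normal 0.444 -0.164 -0.881
outer loop
vertex -2.293 -2.825 -1.216
vertex -2.106 -2.131 -1.251
vertex -1.74 -2.681 -0.964
endloop
endfacet
facet normal -0.001 -0.868 0.497
outer loop
vertex -2.293 -2.825 -1.216
vertex -1.74 -2.681 -0.964
vertex -3.034 -1.789 0.591
endloop
endfacet
facet normal -0.802 0.220 0.555
outer loop
vertex 1.721 1.284 -2.641
vertex 2.194 1.179 -1.915
vertex 2.146 1.963 -2.296
endloop
endfacet
facet normal -0.828 0.556 -0.075
outer loop
vertex 1.721 1.284 -2.641
vertex 2.146 1.963 -2.296
vertex 2.144 1.843 -3.16
endloop
endfacet
facet normal -0.805 0.062 -0.590
outer loop
vertex 1.721 1.284 -2.641
vertex 2.144 1.843 -3.16
vertex 2.191 0.986 -3.314
endloop
endfacet
facet normal -0.766 -0.579 -0.279
outer loop
vertex 1.721 1.284 -2.641
vertex 2.191 0.986 -3.314
vertex 2.222 0.575 -2.545
endloop
endfacet
facet normal -0.764 -0.482 0.428
outer loop
vertex 1.721 1.284 -2.641
vertex 2.222 0.575 -2.545
vertex 2.194 1.179 -1.915
endloop
endfacet
facet normal -0.243 0.961 -0.133
outer loop
vertex 2.144 1.843 -3.16
vertex 2.146 1.963 -2.296
vertex 2.878 2.085 -2.755
endloop
endfacet
facet normal -0.202 0.418 0.886
outer loop
vertex 2.146 1.963 -2.296
vertex 2.194 1.179 -1.915
vertex 2.909 1.674 -1.986
endloop
endfacet
facet normal -0.140 -0.718 0.682
outer loop
vertex 2.194 1.179 -1.915
vertex 2.222 0.575 -2.545
vertex 2.956 0.817 -2.14
endloop
endfacet
facet normal -0.144 -0.875 -0.462
outer loop
vertex 2.222 0.575 -2.545
vertex 2.191 0.986 -3.314
vertex 2.954 0.697 -3.004
endloop
endfacet
facet normal -0.208 0.162 -0.965
outer loop
vertex 2.191 0.986 -3.314
vertex 2.144 1.843 -3.16
vertex 2.906 1.481 -3.385
endloop
endfacet
facet normal 0.766 0.579 0.279
outer loop
vertex 3.379 1.376 -2.659
vertex 2.878 2.085 -2.755
vertex 2.909 1.674 -1.986
endloop
endfacet
facet normal 0.805 -0.062 0.590
outer loop
vertex 3.379 1.376 -2.659
vertex 2.909 1.674 -1.986
vertex 2.956 0.817 -2.14
endloop
endfacet
facet normal 0.828 -0.556 0.075
outer loop
vertex 3.379 1.376 -2.659
vertex 2.956 0.817 -2.14
vertex 2.954 0.697 -3.004
endloop
endfacet
facet normal 0.802 -0.220 -0.555
outer loop
vertex 3.379 1.376 -2.659
vertex 2.954 0.697 -3.004
vertex 2.906 1.481 -3.385
endloop
endfacet
facet normal 0.764 0.482 -0.428
outer loop
vertex 3.379 1.376 -2.659
vertex 2.906 1.481 -3.385
vertex 2.878 2.085 -2.755
endloop
endfacet
facet normal 0.144 0.875 0.462
outer loop
vertex 2.909 1.674 -1.986
vertex 2.878 2.085 -2.755
vertex 2.146 1.963 -2.296
endloop
endfacet
facet normal 0.208 -0.162 0.965
outer loop
vertex 2.956 0.817 -2.14
vertex 2.909 1.674 -1.986
vertex 2.194 1.179 -1.915
endloop
endfacet
facet normal 0.243 -0.961 0.133
outer loop
vertex 2.954 0.697 -3.004
vertex 2.956 0.817 -2.14
vertex 2.222 0.575 -2.545
endloop
endfacet
facet normal 0.202 -0.418 -0.886
outer loop
vertex 2.906 1.481 -3.385
vertex 2.954 0.697 -3.004
vertex 2.191 0.986 -3.314
endloop
endfacet
facet normal 0.140 0.718 -0.682
outer loop
vertex 2.878 2.085 -2.755
vertex 2.906 1.481 -3.385
vertex 2.144 1.843 -3.16
endloop
endfacet

endsolid


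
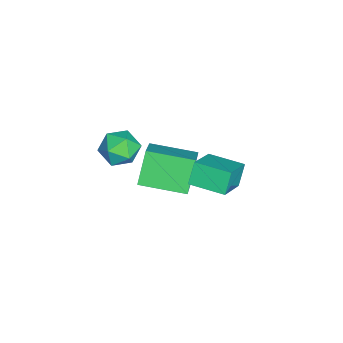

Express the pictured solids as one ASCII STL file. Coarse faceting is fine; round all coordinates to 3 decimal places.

solid 
facet normal -0.503 0.164 0.849
outer loop
vertex 1.954 1.8 0.922
vertex 2.378 3.332 0.878
vertex 0.449 2.188 -0.044
endloop
endfacet
facet normal -0.266 -0.963 0.028
outer loop
vertex 1.002 2.008 -0.978
vertex 1.954 1.8 0.922
vertex 0.449 2.188 -0.044
endloop
endfacet
facet normal -0.503 0.164 0.849
outer loop
vertex 0.449 2.188 -0.044
vertex 2.378 3.332 0.878
vertex 0.873 3.72 -0.088
endloop
endfacet
facet normal -0.822 0.212 -0.528
outer loop
vertex 0.873 3.72 -0.088
vertex 1.002 2.008 -0.978
vertex 0.449 2.188 -0.044
endloop
endfacet
facet normal 0.822 -0.212 0.528
outer loop
vertex 1.954 1.8 0.922
vertex 2.931 3.152 -0.056
vertex 2.378 3.332 0.878
endloop
endfacet
facet normal -0.266 -0.963 0.028
outer loop
vertex 2.507 1.62 -0.012
vertex 1.954 1.8 0.922
vertex 1.002 2.008 -0.978
endloop
endfacet
facet normal 0.822 -0.212 0.528
outer loop
vertex 2.507 1.62 -0.012
vertex 2.931 3.152 -0.056
vertex 1.954 1.8 0.922
endloop
endfacet
facet normal 0.266 0.963 -0.028
outer loop
vertex 2.378 3.332 0.878
vertex 2.931 3.152 -0.056
vertex 0.873 3.72 -0.088
endloop
endfacet
facet normal -0.822 0.212 -0.528
outer loop
vertex 1.426 3.54 -1.022
vertex 1.002 2.008 -0.978
vertex 0.873 3.72 -0.088
endloop
endfacet
facet normal 0.266 0.963 -0.028
outer loop
vertex 0.873 3.72 -0.088
vertex 2.931 3.152 -0.056
vertex 1.426 3.54 -1.022
endloop
endfacet
facet normal 0.503 -0.164 -0.849
outer loop
vertex 1.426 3.54 -1.022
vertex 2.507 1.62 -0.012
vertex 1.002 2.008 -0.978
endloop
endfacet
facet normal 0.503 -0.164 -0.849
outer loop
vertex 2.931 3.152 -0.056
vertex 2.507 1.62 -0.012
vertex 1.426 3.54 -1.022
endloop
endfacet
facet normal 0.361 0.908 -0.211
outer loop
vertex 1.588 -0.784 0.135
vertex 1.224 -0.452 0.943
vertex 2.102 -0.804 0.93
endloop
endfacet
facet normal 0.775 0.398 -0.491
outer loop
vertex 1.588 -0.784 0.135
vertex 2.102 -0.804 0.93
vertex 2.111 -1.546 0.342
endloop
endfacet
facet normal 0.372 0.003 -0.928
outer loop
vertex 1.588 -0.784 0.135
vertex 2.111 -1.546 0.342
vertex 1.239 -1.652 -0.008
endloop
endfacet
facet normal -0.291 0.268 -0.919
outer loop
vertex 1.588 -0.784 0.135
vertex 1.239 -1.652 -0.008
vertex 0.69 -0.976 0.363
endloop
endfacet
facet normal -0.298 0.828 -0.474
outer loop
vertex 1.588 -0.784 0.135
vertex 0.69 -0.976 0.363
vertex 1.224 -0.452 0.943
endloop
endfacet
facet normal 0.999 -0.020 0.041
outer loop
vertex 2.111 -1.546 0.342
vertex 2.102 -0.804 0.93
vertex 2.07 -1.684 1.277
endloop
endfacet
facet normal 0.330 0.804 0.495
outer loop
vertex 2.102 -0.804 0.93
vertex 1.224 -0.452 0.943
vertex 1.521 -1.008 1.648
endloop
endfacet
facet normal -0.735 0.675 0.067
outer loop
vertex 1.224 -0.452 0.943
vertex 0.69 -0.976 0.363
vertex 0.649 -1.114 1.298
endloop
endfacet
facet normal -0.723 -0.230 -0.651
outer loop
vertex 0.69 -0.976 0.363
vertex 1.239 -1.652 -0.008
vertex 0.658 -1.856 0.71
endloop
endfacet
facet normal 0.348 -0.659 -0.667
outer loop
vertex 1.239 -1.652 -0.008
vertex 2.111 -1.546 0.342
vertex 1.536 -2.208 0.697
endloop
endfacet
facet normal 0.291 -0.268 0.919
outer loop
vertex 1.172 -1.876 1.505
vertex 2.07 -1.684 1.277
vertex 1.521 -1.008 1.648
endloop
endfacet
facet normal -0.372 -0.003 0.928
outer loop
vertex 1.172 -1.876 1.505
vertex 1.521 -1.008 1.648
vertex 0.649 -1.114 1.298
endloop
endfacet
facet normal -0.775 -0.398 0.491
outer loop
vertex 1.172 -1.876 1.505
vertex 0.649 -1.114 1.298
vertex 0.658 -1.856 0.71
endloop
endfacet
facet normal -0.361 -0.908 0.211
outer loop
vertex 1.172 -1.876 1.505
vertex 0.658 -1.856 0.71
vertex 1.536 -2.208 0.697
endloop
endfacet
facet normal 0.298 -0.828 0.474
outer loop
vertex 1.172 -1.876 1.505
vertex 1.536 -2.208 0.697
vertex 2.07 -1.684 1.277
endloop
endfacet
facet normal 0.723 0.230 0.651
outer loop
vertex 1.521 -1.008 1.648
vertex 2.07 -1.684 1.277
vertex 2.102 -0.804 0.93
endloop
endfacet
facet normal -0.348 0.659 0.667
outer loop
vertex 0.649 -1.114 1.298
vertex 1.521 -1.008 1.648
vertex 1.224 -0.452 0.943
endloop
endfacet
facet normal -0.999 0.020 -0.041
outer loop
vertex 0.658 -1.856 0.71
vertex 0.649 -1.114 1.298
vertex 0.69 -0.976 0.363
endloop
endfacet
facet normal -0.330 -0.804 -0.495
outer loop
vertex 1.536 -2.208 0.697
vertex 0.658 -1.856 0.71
vertex 1.239 -1.652 -0.008
endloop
endfacet
facet normal 0.735 -0.675 -0.067
outer loop
vertex 2.07 -1.684 1.277
vertex 1.536 -2.208 0.697
vertex 2.111 -1.546 0.342
endloop
endfacet
facet normal -0.810 -0.052 -0.584
outer loop
vertex -3.296 -0.855 -3.655
vertex -3.229 1.305 -3.941
vertex -2.271 -1.072 -5.057
endloop
endfacet
facet normal -0.031 -0.991 0.131
outer loop
vertex -0.611 -0.965 -3.859
vertex -3.296 -0.855 -3.655
vertex -2.271 -1.072 -5.057
endloop
endfacet
facet normal -0.810 -0.052 -0.584
outer loop
vertex -2.271 -1.072 -5.057
vertex -3.229 1.305 -3.941
vertex -2.204 1.088 -5.342
endloop
endfacet
facet normal 0.586 -0.124 -0.801
outer loop
vertex -2.204 1.088 -5.342
vertex -0.611 -0.965 -3.859
vertex -2.271 -1.072 -5.057
endloop
endfacet
facet normal -0.586 0.124 0.801
outer loop
vertex -3.296 -0.855 -3.655
vertex -1.569 1.412 -2.743
vertex -3.229 1.305 -3.941
endloop
endfacet
facet normal -0.031 -0.991 0.131
outer loop
vertex -1.636 -0.748 -2.458
vertex -3.296 -0.855 -3.655
vertex -0.611 -0.965 -3.859
endloop
endfacet
facet normal -0.586 0.124 0.801
outer loop
vertex -1.636 -0.748 -2.458
vertex -1.569 1.412 -2.743
vertex -3.296 -0.855 -3.655
endloop
endfacet
facet normal 0.031 0.991 -0.131
outer loop
vertex -3.229 1.305 -3.941
vertex -1.569 1.412 -2.743
vertex -2.204 1.088 -5.342
endloop
endfacet
facet normal 0.586 -0.124 -0.801
outer loop
vertex -0.544 1.195 -4.145
vertex -0.611 -0.965 -3.859
vertex -2.204 1.088 -5.342
endloop
endfacet
facet normal 0.031 0.991 -0.131
outer loop
vertex -2.204 1.088 -5.342
vertex -1.569 1.412 -2.743
vertex -0.544 1.195 -4.145
endloop
endfacet
facet normal 0.810 0.052 0.584
outer loop
vertex -0.544 1.195 -4.145
vertex -1.636 -0.748 -2.458
vertex -0.611 -0.965 -3.859
endloop
endfacet
facet normal 0.810 0.052 0.584
outer loop
vertex -1.569 1.412 -2.743
vertex -1.636 -0.748 -2.458
vertex -0.544 1.195 -4.145
endloop
endfacet

endsolid


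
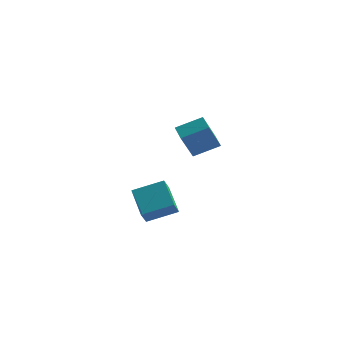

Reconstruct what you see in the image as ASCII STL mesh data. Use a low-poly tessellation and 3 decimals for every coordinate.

solid 
facet normal -0.513 0.812 0.277
outer loop
vertex -2.21 2.571 -1.621
vertex -1.041 3.115 -1.049
vertex -1.826 3.324 -3.12
endloop
endfacet
facet normal -0.829 -0.386 -0.406
outer loop
vertex -1.359 2.585 -3.371
vertex -2.21 2.571 -1.621
vertex -1.826 3.324 -3.12
endloop
endfacet
facet normal -0.514 0.812 0.277
outer loop
vertex -1.826 3.324 -3.12
vertex -1.041 3.115 -1.049
vertex -0.658 3.868 -2.547
endloop
endfacet
facet normal 0.224 0.437 -0.871
outer loop
vertex -0.658 3.868 -2.547
vertex -1.359 2.585 -3.371
vertex -1.826 3.324 -3.12
endloop
endfacet
facet normal -0.223 -0.437 0.871
outer loop
vertex -2.21 2.571 -1.621
vertex -0.574 2.376 -1.3
vertex -1.041 3.115 -1.049
endloop
endfacet
facet normal -0.828 -0.386 -0.406
outer loop
vertex -1.742 1.832 -1.873
vertex -2.21 2.571 -1.621
vertex -1.359 2.585 -3.371
endloop
endfacet
facet normal -0.223 -0.438 0.871
outer loop
vertex -1.742 1.832 -1.873
vertex -0.574 2.376 -1.3
vertex -2.21 2.571 -1.621
endloop
endfacet
facet normal 0.829 0.386 0.406
outer loop
vertex -1.041 3.115 -1.049
vertex -0.574 2.376 -1.3
vertex -0.658 3.868 -2.547
endloop
endfacet
facet normal 0.222 0.438 -0.871
outer loop
vertex -0.19 3.129 -2.799
vertex -1.359 2.585 -3.371
vertex -0.658 3.868 -2.547
endloop
endfacet
facet normal 0.828 0.386 0.406
outer loop
vertex -0.658 3.868 -2.547
vertex -0.574 2.376 -1.3
vertex -0.19 3.129 -2.799
endloop
endfacet
facet normal 0.513 -0.812 -0.277
outer loop
vertex -0.19 3.129 -2.799
vertex -1.742 1.832 -1.873
vertex -1.359 2.585 -3.371
endloop
endfacet
facet normal 0.514 -0.812 -0.276
outer loop
vertex -0.574 2.376 -1.3
vertex -1.742 1.832 -1.873
vertex -0.19 3.129 -2.799
endloop
endfacet
facet normal -0.873 -0.339 -0.351
outer loop
vertex -2.058 -3.565 -3.911
vertex -2.823 -2.382 -3.153
vertex -1.974 -3.07 -4.598
endloop
endfacet
facet normal 0.478 -0.739 -0.474
outer loop
vertex -0.657 -2.558 -4.067
vertex -2.058 -3.565 -3.911
vertex -1.974 -3.07 -4.598
endloop
endfacet
facet normal -0.873 -0.340 -0.351
outer loop
vertex -1.974 -3.07 -4.598
vertex -2.823 -2.382 -3.153
vertex -2.74 -1.888 -3.839
endloop
endfacet
facet normal 0.099 0.582 -0.807
outer loop
vertex -2.74 -1.888 -3.839
vertex -0.657 -2.558 -4.067
vertex -1.974 -3.07 -4.598
endloop
endfacet
facet normal -0.099 -0.582 0.807
outer loop
vertex -2.058 -3.565 -3.911
vertex -1.506 -1.87 -2.622
vertex -2.823 -2.382 -3.153
endloop
endfacet
facet normal 0.478 -0.739 -0.474
outer loop
vertex -0.74 -3.052 -3.381
vertex -2.058 -3.565 -3.911
vertex -0.657 -2.558 -4.067
endloop
endfacet
facet normal -0.098 -0.582 0.807
outer loop
vertex -0.74 -3.052 -3.381
vertex -1.506 -1.87 -2.622
vertex -2.058 -3.565 -3.911
endloop
endfacet
facet normal -0.479 0.739 0.474
outer loop
vertex -2.823 -2.382 -3.153
vertex -1.506 -1.87 -2.622
vertex -2.74 -1.888 -3.839
endloop
endfacet
facet normal 0.099 0.581 -0.808
outer loop
vertex -1.422 -1.375 -3.309
vertex -0.657 -2.558 -4.067
vertex -2.74 -1.888 -3.839
endloop
endfacet
facet normal -0.478 0.739 0.474
outer loop
vertex -2.74 -1.888 -3.839
vertex -1.506 -1.87 -2.622
vertex -1.422 -1.375 -3.309
endloop
endfacet
facet normal 0.873 0.340 0.350
outer loop
vertex -1.422 -1.375 -3.309
vertex -0.74 -3.052 -3.381
vertex -0.657 -2.558 -4.067
endloop
endfacet
facet normal 0.872 0.340 0.351
outer loop
vertex -1.506 -1.87 -2.622
vertex -0.74 -3.052 -3.381
vertex -1.422 -1.375 -3.309
endloop
endfacet

endsolid


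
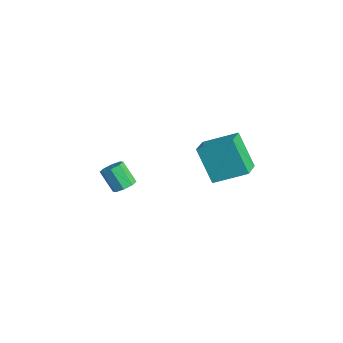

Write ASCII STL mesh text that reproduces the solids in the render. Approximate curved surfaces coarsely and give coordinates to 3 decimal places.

solid 
facet normal 0.545 0.277 -0.792
outer loop
vertex 0.339 -1.476 -2.529
vertex -0.118 -1.257 -2.767
vertex 0.281 -1.064 -2.425
endloop
endfacet
facet normal 0.828 -0.025 0.561
outer loop
vertex 0.339 -1.476 -2.529
vertex 0.281 -1.064 -2.425
vertex -0.304 -1.801 -1.594
endloop
endfacet
facet normal 0.827 -0.024 0.561
outer loop
vertex -0.304 -1.801 -1.594
vertex 0.281 -1.064 -2.425
vertex -0.362 -1.389 -1.491
endloop
endfacet
facet normal -0.544 -0.275 0.793
outer loop
vertex -0.304 -1.801 -1.594
vertex -0.362 -1.389 -1.491
vertex -0.762 -1.583 -1.833
endloop
endfacet
facet normal 0.545 0.276 -0.792
outer loop
vertex 0.281 -1.064 -2.425
vertex -0.118 -1.257 -2.767
vertex -0.011 -0.765 -2.522
endloop
endfacet
facet normal 0.490 0.662 0.567
outer loop
vertex 0.281 -1.064 -2.425
vertex -0.011 -0.765 -2.522
vertex -0.362 -1.389 -1.491
endloop
endfacet
facet normal 0.488 0.663 0.567
outer loop
vertex -0.362 -1.389 -1.491
vertex -0.011 -0.765 -2.522
vertex -0.654 -1.091 -1.588
endloop
endfacet
facet normal -0.544 -0.275 0.793
outer loop
vertex -0.362 -1.389 -1.491
vertex -0.654 -1.091 -1.588
vertex -0.762 -1.583 -1.833
endloop
endfacet
facet normal 0.545 0.276 -0.792
outer loop
vertex -0.011 -0.765 -2.522
vertex -0.118 -1.257 -2.767
vertex -0.366 -0.755 -2.763
endloop
endfacet
facet normal -0.137 0.961 0.241
outer loop
vertex -0.011 -0.765 -2.522
vertex -0.366 -0.755 -2.763
vertex -0.654 -1.091 -1.588
endloop
endfacet
facet normal -0.134 0.961 0.242
outer loop
vertex -0.654 -1.091 -1.588
vertex -0.366 -0.755 -2.763
vertex -1.009 -1.08 -1.828
endloop
endfacet
facet normal -0.544 -0.275 0.792
outer loop
vertex -0.654 -1.091 -1.588
vertex -1.009 -1.08 -1.828
vertex -0.762 -1.583 -1.833
endloop
endfacet
facet normal 0.544 0.275 -0.792
outer loop
vertex -0.366 -0.755 -2.763
vertex -0.118 -1.257 -2.767
vertex -0.576 -1.039 -3.006
endloop
endfacet
facet normal -0.681 0.697 -0.226
outer loop
vertex -0.366 -0.755 -2.763
vertex -0.576 -1.039 -3.006
vertex -1.009 -1.08 -1.828
endloop
endfacet
facet normal -0.681 0.697 -0.226
outer loop
vertex -1.009 -1.08 -1.828
vertex -0.576 -1.039 -3.006
vertex -1.219 -1.364 -2.071
endloop
endfacet
facet normal -0.545 -0.275 0.792
outer loop
vertex -1.009 -1.08 -1.828
vertex -1.219 -1.364 -2.071
vertex -0.762 -1.583 -1.833
endloop
endfacet
facet normal 0.544 0.275 -0.793
outer loop
vertex -0.576 -1.039 -3.006
vertex -0.118 -1.257 -2.767
vertex -0.518 -1.451 -3.109
endloop
endfacet
facet normal -0.828 0.024 -0.561
outer loop
vertex -0.576 -1.039 -3.006
vertex -0.518 -1.451 -3.109
vertex -1.219 -1.364 -2.071
endloop
endfacet
facet normal -0.827 0.025 -0.561
outer loop
vertex -1.219 -1.364 -2.071
vertex -0.518 -1.451 -3.109
vertex -1.161 -1.776 -2.175
endloop
endfacet
facet normal -0.545 -0.277 0.792
outer loop
vertex -1.219 -1.364 -2.071
vertex -1.161 -1.776 -2.175
vertex -0.762 -1.583 -1.833
endloop
endfacet
facet normal 0.544 0.275 -0.793
outer loop
vertex -0.518 -1.451 -3.109
vertex -0.118 -1.257 -2.767
vertex -0.226 -1.749 -3.012
endloop
endfacet
facet normal -0.488 -0.663 -0.567
outer loop
vertex -0.518 -1.451 -3.109
vertex -0.226 -1.749 -3.012
vertex -1.161 -1.776 -2.175
endloop
endfacet
facet normal -0.489 -0.662 -0.568
outer loop
vertex -1.161 -1.776 -2.175
vertex -0.226 -1.749 -3.012
vertex -0.869 -2.075 -2.078
endloop
endfacet
facet normal -0.545 -0.276 0.792
outer loop
vertex -1.161 -1.776 -2.175
vertex -0.869 -2.075 -2.078
vertex -0.762 -1.583 -1.833
endloop
endfacet
facet normal 0.544 0.275 -0.792
outer loop
vertex -0.226 -1.749 -3.012
vertex -0.118 -1.257 -2.767
vertex 0.129 -1.76 -2.772
endloop
endfacet
facet normal 0.134 -0.961 -0.243
outer loop
vertex -0.226 -1.749 -3.012
vertex 0.129 -1.76 -2.772
vertex -0.869 -2.075 -2.078
endloop
endfacet
facet normal 0.136 -0.961 -0.240
outer loop
vertex -0.869 -2.075 -2.078
vertex 0.129 -1.76 -2.772
vertex -0.514 -2.085 -1.837
endloop
endfacet
facet normal -0.545 -0.276 0.792
outer loop
vertex -0.869 -2.075 -2.078
vertex -0.514 -2.085 -1.837
vertex -0.762 -1.583 -1.833
endloop
endfacet
facet normal 0.545 0.275 -0.792
outer loop
vertex 0.129 -1.76 -2.772
vertex -0.118 -1.257 -2.767
vertex 0.339 -1.476 -2.529
endloop
endfacet
facet normal 0.681 -0.697 0.226
outer loop
vertex 0.129 -1.76 -2.772
vertex 0.339 -1.476 -2.529
vertex -0.514 -2.085 -1.837
endloop
endfacet
facet normal 0.681 -0.697 0.226
outer loop
vertex -0.514 -2.085 -1.837
vertex 0.339 -1.476 -2.529
vertex -0.304 -1.801 -1.594
endloop
endfacet
facet normal -0.544 -0.275 0.792
outer loop
vertex -0.514 -2.085 -1.837
vertex -0.304 -1.801 -1.594
vertex -0.762 -1.583 -1.833
endloop
endfacet
facet normal -0.513 -0.166 0.842
outer loop
vertex -0.767 4.087 -1.866
vertex -1.744 4.854 -2.311
vertex -1.522 2.701 -2.599
endloop
endfacet
facet normal 0.740 -0.582 0.337
outer loop
vertex -0.516 3.026 -4.249
vertex -0.767 4.087 -1.866
vertex -1.522 2.701 -2.599
endloop
endfacet
facet normal -0.514 -0.166 0.842
outer loop
vertex -1.522 2.701 -2.599
vertex -1.744 4.854 -2.311
vertex -2.499 3.469 -3.044
endloop
endfacet
facet normal -0.434 -0.796 -0.421
outer loop
vertex -2.499 3.469 -3.044
vertex -0.516 3.026 -4.249
vertex -1.522 2.701 -2.599
endloop
endfacet
facet normal 0.434 0.797 0.421
outer loop
vertex -0.767 4.087 -1.866
vertex -0.738 5.179 -3.961
vertex -1.744 4.854 -2.311
endloop
endfacet
facet normal 0.740 -0.582 0.337
outer loop
vertex 0.239 4.411 -3.516
vertex -0.767 4.087 -1.866
vertex -0.516 3.026 -4.249
endloop
endfacet
facet normal 0.434 0.796 0.421
outer loop
vertex 0.239 4.411 -3.516
vertex -0.738 5.179 -3.961
vertex -0.767 4.087 -1.866
endloop
endfacet
facet normal -0.740 0.582 -0.337
outer loop
vertex -1.744 4.854 -2.311
vertex -0.738 5.179 -3.961
vertex -2.499 3.469 -3.044
endloop
endfacet
facet normal -0.434 -0.797 -0.421
outer loop
vertex -1.493 3.793 -4.694
vertex -0.516 3.026 -4.249
vertex -2.499 3.469 -3.044
endloop
endfacet
facet normal -0.740 0.582 -0.337
outer loop
vertex -2.499 3.469 -3.044
vertex -0.738 5.179 -3.961
vertex -1.493 3.793 -4.694
endloop
endfacet
facet normal 0.514 0.166 -0.842
outer loop
vertex -1.493 3.793 -4.694
vertex 0.239 4.411 -3.516
vertex -0.516 3.026 -4.249
endloop
endfacet
facet normal 0.514 0.166 -0.842
outer loop
vertex -0.738 5.179 -3.961
vertex 0.239 4.411 -3.516
vertex -1.493 3.793 -4.694
endloop
endfacet

endsolid


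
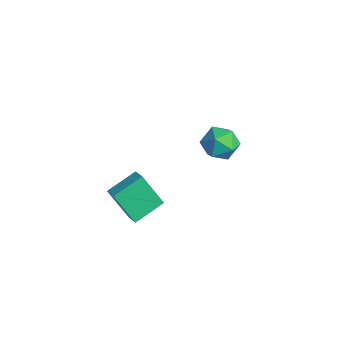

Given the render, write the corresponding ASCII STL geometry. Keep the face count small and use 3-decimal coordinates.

solid 
facet normal -0.926 0.278 0.254
outer loop
vertex -4.42 4.627 0.295
vertex -4.845 3.605 -0.135
vertex -4.511 3.677 1.003
endloop
endfacet
facet normal -0.446 0.562 0.697
outer loop
vertex -4.42 4.627 0.295
vertex -4.511 3.677 1.003
vertex -3.548 4.37 1.06
endloop
endfacet
facet normal 0.010 0.951 0.308
outer loop
vertex -4.42 4.627 0.295
vertex -3.548 4.37 1.06
vertex -3.285 4.725 -0.043
endloop
endfacet
facet normal -0.190 0.907 -0.375
outer loop
vertex -4.42 4.627 0.295
vertex -3.285 4.725 -0.043
vertex -4.087 4.252 -0.782
endloop
endfacet
facet normal -0.769 0.492 -0.409
outer loop
vertex -4.42 4.627 0.295
vertex -4.087 4.252 -0.782
vertex -4.845 3.605 -0.135
endloop
endfacet
facet normal -0.079 0.028 0.996
outer loop
vertex -3.548 4.37 1.06
vertex -4.511 3.677 1.003
vertex -3.433 3.188 1.102
endloop
endfacet
facet normal -0.858 -0.432 0.279
outer loop
vertex -4.511 3.677 1.003
vertex -4.845 3.605 -0.135
vertex -4.235 2.715 0.363
endloop
endfacet
facet normal -0.603 -0.087 -0.793
outer loop
vertex -4.845 3.605 -0.135
vertex -4.087 4.252 -0.782
vertex -3.972 3.07 -0.74
endloop
endfacet
facet normal 0.334 0.587 -0.738
outer loop
vertex -4.087 4.252 -0.782
vertex -3.285 4.725 -0.043
vertex -3.009 3.763 -0.683
endloop
endfacet
facet normal 0.658 0.657 0.368
outer loop
vertex -3.285 4.725 -0.043
vertex -3.548 4.37 1.06
vertex -2.675 3.835 0.455
endloop
endfacet
facet normal 0.190 -0.907 0.375
outer loop
vertex -3.1 2.813 0.025
vertex -3.433 3.188 1.102
vertex -4.235 2.715 0.363
endloop
endfacet
facet normal -0.010 -0.951 -0.308
outer loop
vertex -3.1 2.813 0.025
vertex -4.235 2.715 0.363
vertex -3.972 3.07 -0.74
endloop
endfacet
facet normal 0.446 -0.562 -0.697
outer loop
vertex -3.1 2.813 0.025
vertex -3.972 3.07 -0.74
vertex -3.009 3.763 -0.683
endloop
endfacet
facet normal 0.926 -0.278 -0.254
outer loop
vertex -3.1 2.813 0.025
vertex -3.009 3.763 -0.683
vertex -2.675 3.835 0.455
endloop
endfacet
facet normal 0.769 -0.492 0.409
outer loop
vertex -3.1 2.813 0.025
vertex -2.675 3.835 0.455
vertex -3.433 3.188 1.102
endloop
endfacet
facet normal -0.334 -0.587 0.738
outer loop
vertex -4.235 2.715 0.363
vertex -3.433 3.188 1.102
vertex -4.511 3.677 1.003
endloop
endfacet
facet normal -0.658 -0.657 -0.368
outer loop
vertex -3.972 3.07 -0.74
vertex -4.235 2.715 0.363
vertex -4.845 3.605 -0.135
endloop
endfacet
facet normal 0.079 -0.028 -0.996
outer loop
vertex -3.009 3.763 -0.683
vertex -3.972 3.07 -0.74
vertex -4.087 4.252 -0.782
endloop
endfacet
facet normal 0.858 0.432 -0.279
outer loop
vertex -2.675 3.835 0.455
vertex -3.009 3.763 -0.683
vertex -3.285 4.725 -0.043
endloop
endfacet
facet normal 0.603 0.087 0.793
outer loop
vertex -3.433 3.188 1.102
vertex -2.675 3.835 0.455
vertex -3.548 4.37 1.06
endloop
endfacet
facet normal -0.455 -0.319 0.831
outer loop
vertex -1.565 -4.075 1.938
vertex -1.68 -2.312 2.552
vertex -2.391 -3.984 1.521
endloop
endfacet
facet normal 0.062 -0.943 -0.328
outer loop
vertex -1.4 -3.288 -0.292
vertex -1.565 -4.075 1.938
vertex -2.391 -3.984 1.521
endloop
endfacet
facet normal -0.455 -0.319 0.831
outer loop
vertex -2.391 -3.984 1.521
vertex -1.68 -2.312 2.552
vertex -2.506 -2.221 2.135
endloop
endfacet
facet normal -0.889 0.098 -0.448
outer loop
vertex -2.506 -2.221 2.135
vertex -1.4 -3.288 -0.292
vertex -2.391 -3.984 1.521
endloop
endfacet
facet normal 0.889 -0.098 0.448
outer loop
vertex -1.565 -4.075 1.938
vertex -0.689 -1.616 0.739
vertex -1.68 -2.312 2.552
endloop
endfacet
facet normal 0.062 -0.943 -0.328
outer loop
vertex -0.574 -3.379 0.125
vertex -1.565 -4.075 1.938
vertex -1.4 -3.288 -0.292
endloop
endfacet
facet normal 0.889 -0.098 0.448
outer loop
vertex -0.574 -3.379 0.125
vertex -0.689 -1.616 0.739
vertex -1.565 -4.075 1.938
endloop
endfacet
facet normal -0.062 0.943 0.328
outer loop
vertex -1.68 -2.312 2.552
vertex -0.689 -1.616 0.739
vertex -2.506 -2.221 2.135
endloop
endfacet
facet normal -0.889 0.098 -0.448
outer loop
vertex -1.515 -1.525 0.322
vertex -1.4 -3.288 -0.292
vertex -2.506 -2.221 2.135
endloop
endfacet
facet normal -0.062 0.943 0.328
outer loop
vertex -2.506 -2.221 2.135
vertex -0.689 -1.616 0.739
vertex -1.515 -1.525 0.322
endloop
endfacet
facet normal 0.455 0.319 -0.831
outer loop
vertex -1.515 -1.525 0.322
vertex -0.574 -3.379 0.125
vertex -1.4 -3.288 -0.292
endloop
endfacet
facet normal 0.455 0.319 -0.831
outer loop
vertex -0.689 -1.616 0.739
vertex -0.574 -3.379 0.125
vertex -1.515 -1.525 0.322
endloop
endfacet

endsolid
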